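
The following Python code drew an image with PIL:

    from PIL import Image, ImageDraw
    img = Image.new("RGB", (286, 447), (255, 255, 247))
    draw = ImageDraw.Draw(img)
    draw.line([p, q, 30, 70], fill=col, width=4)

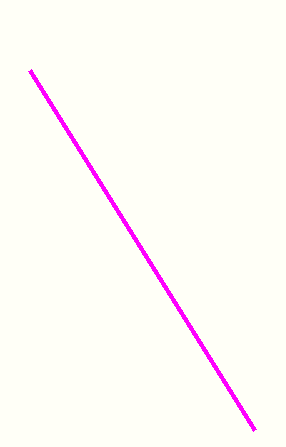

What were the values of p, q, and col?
p = 255
q = 430
col = 'magenta'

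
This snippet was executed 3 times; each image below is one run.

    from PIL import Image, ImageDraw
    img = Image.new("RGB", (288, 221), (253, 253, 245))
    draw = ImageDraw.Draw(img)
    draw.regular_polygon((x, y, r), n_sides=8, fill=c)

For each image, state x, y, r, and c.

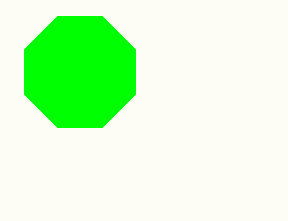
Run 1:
x = 80, y = 72, r = 60, c = 'lime'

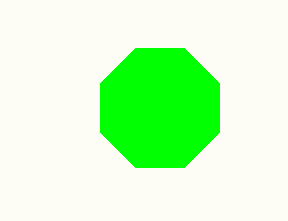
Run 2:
x = 160, y = 108, r = 64, c = 'lime'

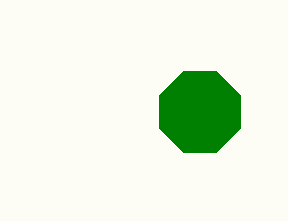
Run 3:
x = 200; y = 112; r = 44; c = 'green'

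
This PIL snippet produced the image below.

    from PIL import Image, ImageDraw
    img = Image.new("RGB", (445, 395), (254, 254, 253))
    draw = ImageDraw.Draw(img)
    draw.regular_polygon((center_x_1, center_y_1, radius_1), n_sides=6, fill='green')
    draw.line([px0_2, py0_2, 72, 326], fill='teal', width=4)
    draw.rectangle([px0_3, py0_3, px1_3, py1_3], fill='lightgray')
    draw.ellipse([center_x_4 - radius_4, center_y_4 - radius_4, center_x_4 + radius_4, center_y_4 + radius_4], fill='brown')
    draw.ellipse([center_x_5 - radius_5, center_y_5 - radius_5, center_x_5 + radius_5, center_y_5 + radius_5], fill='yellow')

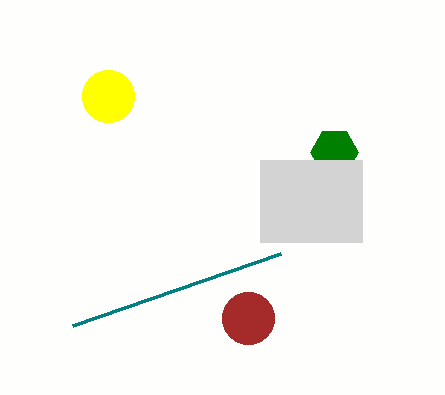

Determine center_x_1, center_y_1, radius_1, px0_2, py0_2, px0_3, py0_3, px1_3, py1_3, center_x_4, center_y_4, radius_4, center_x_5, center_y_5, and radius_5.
center_x_1 = 334
center_y_1 = 152
radius_1 = 24
px0_2 = 280
py0_2 = 254
px0_3 = 260
py0_3 = 160
px1_3 = 362
py1_3 = 242
center_x_4 = 248
center_y_4 = 318
radius_4 = 26
center_x_5 = 108
center_y_5 = 96
radius_5 = 26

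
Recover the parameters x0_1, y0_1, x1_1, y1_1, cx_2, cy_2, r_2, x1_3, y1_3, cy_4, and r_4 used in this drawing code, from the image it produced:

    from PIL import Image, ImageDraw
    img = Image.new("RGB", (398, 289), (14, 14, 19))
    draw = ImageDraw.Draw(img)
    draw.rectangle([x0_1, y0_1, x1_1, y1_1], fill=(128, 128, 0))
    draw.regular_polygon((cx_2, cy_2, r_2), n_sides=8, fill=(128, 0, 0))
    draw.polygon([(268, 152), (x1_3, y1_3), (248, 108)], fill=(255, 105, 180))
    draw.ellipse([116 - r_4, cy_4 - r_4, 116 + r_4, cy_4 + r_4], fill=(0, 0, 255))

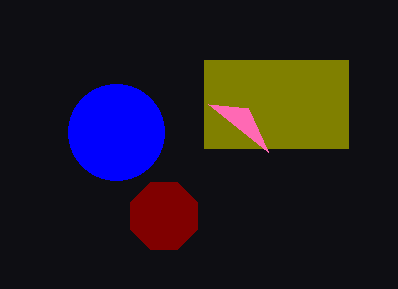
x0_1 = 204, y0_1 = 60, x1_1 = 348, y1_1 = 148, cx_2 = 164, cy_2 = 216, r_2 = 36, x1_3 = 208, y1_3 = 104, cy_4 = 132, r_4 = 48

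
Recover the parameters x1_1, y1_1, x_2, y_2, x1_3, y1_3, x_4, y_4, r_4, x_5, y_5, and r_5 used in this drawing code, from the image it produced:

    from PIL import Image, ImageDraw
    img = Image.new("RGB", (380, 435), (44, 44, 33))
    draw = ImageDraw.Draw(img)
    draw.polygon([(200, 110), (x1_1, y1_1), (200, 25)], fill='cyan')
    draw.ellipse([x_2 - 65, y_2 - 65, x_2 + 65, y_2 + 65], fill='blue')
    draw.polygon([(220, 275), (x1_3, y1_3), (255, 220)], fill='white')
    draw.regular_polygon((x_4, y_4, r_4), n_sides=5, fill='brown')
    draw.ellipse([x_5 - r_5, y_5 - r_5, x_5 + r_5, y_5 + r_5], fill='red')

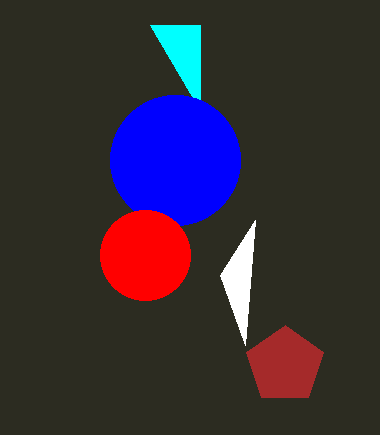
x1_1 = 150; y1_1 = 25; x_2 = 175; y_2 = 160; x1_3 = 245; y1_3 = 345; x_4 = 285; y_4 = 365; r_4 = 40; x_5 = 145; y_5 = 255; r_5 = 45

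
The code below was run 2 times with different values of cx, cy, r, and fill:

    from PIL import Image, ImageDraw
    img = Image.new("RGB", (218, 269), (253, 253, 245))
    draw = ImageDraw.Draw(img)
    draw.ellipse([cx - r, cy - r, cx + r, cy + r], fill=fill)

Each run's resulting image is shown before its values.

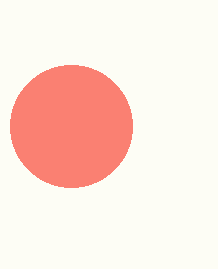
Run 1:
cx = 71
cy = 126
r = 61
fill = 'salmon'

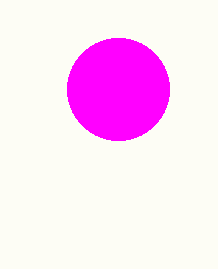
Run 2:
cx = 118, cy = 89, r = 51, fill = 'magenta'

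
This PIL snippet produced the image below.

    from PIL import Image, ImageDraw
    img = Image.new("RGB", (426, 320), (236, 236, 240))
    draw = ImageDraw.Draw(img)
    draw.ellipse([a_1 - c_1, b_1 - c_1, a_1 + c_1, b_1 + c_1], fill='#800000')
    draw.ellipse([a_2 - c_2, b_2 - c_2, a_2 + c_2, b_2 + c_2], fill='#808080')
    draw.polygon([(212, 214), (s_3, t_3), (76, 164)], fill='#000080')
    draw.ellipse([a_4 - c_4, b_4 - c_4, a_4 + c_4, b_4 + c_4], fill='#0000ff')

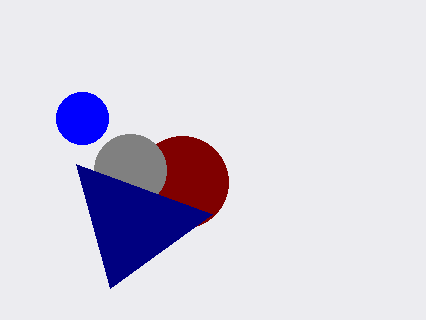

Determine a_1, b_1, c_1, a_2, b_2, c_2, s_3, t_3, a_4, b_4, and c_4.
a_1 = 182
b_1 = 182
c_1 = 46
a_2 = 130
b_2 = 170
c_2 = 36
s_3 = 110
t_3 = 288
a_4 = 82
b_4 = 118
c_4 = 26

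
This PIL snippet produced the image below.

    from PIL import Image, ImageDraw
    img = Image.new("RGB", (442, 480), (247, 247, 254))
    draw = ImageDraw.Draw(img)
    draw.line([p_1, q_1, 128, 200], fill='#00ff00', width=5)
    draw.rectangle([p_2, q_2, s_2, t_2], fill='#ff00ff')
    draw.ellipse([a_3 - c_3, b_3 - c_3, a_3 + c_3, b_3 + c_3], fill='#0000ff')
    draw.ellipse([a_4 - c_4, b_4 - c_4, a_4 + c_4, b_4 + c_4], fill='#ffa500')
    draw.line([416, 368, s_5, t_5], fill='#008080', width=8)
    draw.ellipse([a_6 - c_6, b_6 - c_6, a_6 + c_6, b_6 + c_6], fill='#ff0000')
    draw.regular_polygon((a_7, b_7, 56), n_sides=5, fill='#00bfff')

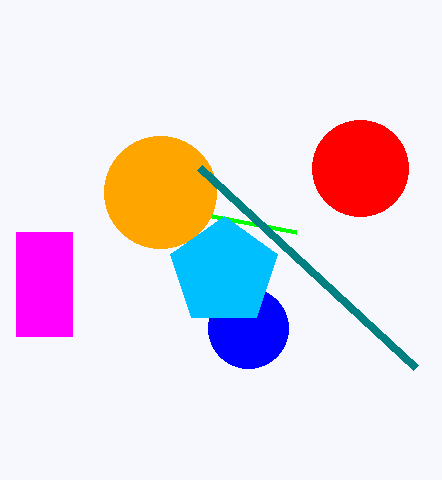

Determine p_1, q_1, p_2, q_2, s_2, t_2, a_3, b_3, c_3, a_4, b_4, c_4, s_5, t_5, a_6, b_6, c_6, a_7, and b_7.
p_1 = 296, q_1 = 232, p_2 = 16, q_2 = 232, s_2 = 72, t_2 = 336, a_3 = 248, b_3 = 328, c_3 = 40, a_4 = 160, b_4 = 192, c_4 = 56, s_5 = 200, t_5 = 168, a_6 = 360, b_6 = 168, c_6 = 48, a_7 = 224, b_7 = 272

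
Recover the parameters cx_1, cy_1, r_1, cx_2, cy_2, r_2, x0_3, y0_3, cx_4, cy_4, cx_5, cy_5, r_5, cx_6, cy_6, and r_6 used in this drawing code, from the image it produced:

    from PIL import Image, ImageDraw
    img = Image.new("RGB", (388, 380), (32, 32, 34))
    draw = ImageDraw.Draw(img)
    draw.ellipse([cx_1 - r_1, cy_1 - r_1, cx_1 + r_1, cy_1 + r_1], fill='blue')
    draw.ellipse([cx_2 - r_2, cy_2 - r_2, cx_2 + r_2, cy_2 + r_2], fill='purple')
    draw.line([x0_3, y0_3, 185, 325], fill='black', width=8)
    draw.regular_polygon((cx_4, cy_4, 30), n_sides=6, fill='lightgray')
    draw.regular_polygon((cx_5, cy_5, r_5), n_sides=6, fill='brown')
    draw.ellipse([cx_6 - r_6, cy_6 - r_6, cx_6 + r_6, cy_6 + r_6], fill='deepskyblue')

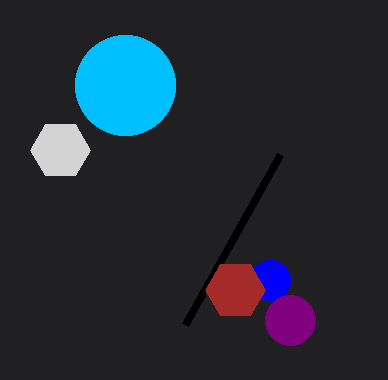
cx_1 = 270
cy_1 = 280
r_1 = 20
cx_2 = 290
cy_2 = 320
r_2 = 25
x0_3 = 280
y0_3 = 155
cx_4 = 60
cy_4 = 150
cx_5 = 235
cy_5 = 290
r_5 = 30
cx_6 = 125
cy_6 = 85
r_6 = 50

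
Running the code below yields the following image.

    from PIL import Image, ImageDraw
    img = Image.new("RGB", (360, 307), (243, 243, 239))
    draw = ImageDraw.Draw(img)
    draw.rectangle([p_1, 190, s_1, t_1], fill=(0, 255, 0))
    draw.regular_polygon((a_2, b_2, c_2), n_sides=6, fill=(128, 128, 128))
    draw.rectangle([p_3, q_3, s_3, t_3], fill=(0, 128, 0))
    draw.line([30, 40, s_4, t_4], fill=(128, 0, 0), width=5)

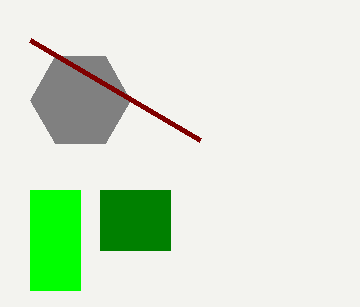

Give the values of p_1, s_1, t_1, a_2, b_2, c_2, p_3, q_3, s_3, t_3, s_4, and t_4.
p_1 = 30; s_1 = 80; t_1 = 290; a_2 = 80; b_2 = 100; c_2 = 50; p_3 = 100; q_3 = 190; s_3 = 170; t_3 = 250; s_4 = 200; t_4 = 140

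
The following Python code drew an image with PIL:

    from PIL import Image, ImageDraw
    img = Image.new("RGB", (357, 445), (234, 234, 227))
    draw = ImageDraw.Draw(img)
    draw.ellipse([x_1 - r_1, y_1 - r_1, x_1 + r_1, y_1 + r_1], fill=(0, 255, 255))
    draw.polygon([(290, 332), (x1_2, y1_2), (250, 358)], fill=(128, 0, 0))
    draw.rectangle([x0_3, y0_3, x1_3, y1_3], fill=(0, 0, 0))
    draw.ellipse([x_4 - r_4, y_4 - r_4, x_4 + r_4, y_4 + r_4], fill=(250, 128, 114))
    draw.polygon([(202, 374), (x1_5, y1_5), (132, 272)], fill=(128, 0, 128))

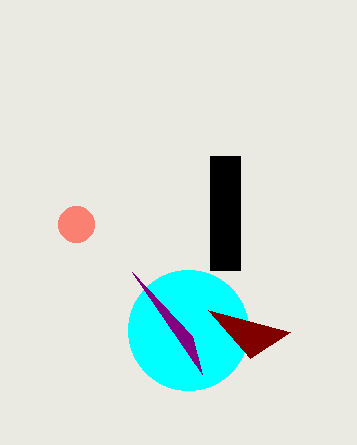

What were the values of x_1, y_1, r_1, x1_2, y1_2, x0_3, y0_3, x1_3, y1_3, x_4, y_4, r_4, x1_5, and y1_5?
x_1 = 188, y_1 = 330, r_1 = 60, x1_2 = 208, y1_2 = 310, x0_3 = 210, y0_3 = 156, x1_3 = 240, y1_3 = 270, x_4 = 76, y_4 = 224, r_4 = 18, x1_5 = 192, y1_5 = 336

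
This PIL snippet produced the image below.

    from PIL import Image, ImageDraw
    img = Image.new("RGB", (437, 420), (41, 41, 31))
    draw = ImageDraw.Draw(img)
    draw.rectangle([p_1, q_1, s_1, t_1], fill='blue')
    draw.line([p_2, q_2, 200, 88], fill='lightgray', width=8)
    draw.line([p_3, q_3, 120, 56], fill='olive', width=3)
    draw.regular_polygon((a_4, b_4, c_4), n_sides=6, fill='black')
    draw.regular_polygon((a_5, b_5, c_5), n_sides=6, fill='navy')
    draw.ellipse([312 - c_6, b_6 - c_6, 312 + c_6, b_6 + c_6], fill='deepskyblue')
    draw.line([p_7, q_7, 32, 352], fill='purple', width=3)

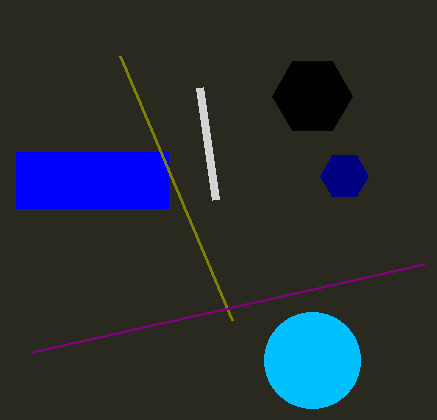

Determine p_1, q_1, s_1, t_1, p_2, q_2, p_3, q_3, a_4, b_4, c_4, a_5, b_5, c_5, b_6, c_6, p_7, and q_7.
p_1 = 16, q_1 = 152, s_1 = 168, t_1 = 208, p_2 = 216, q_2 = 200, p_3 = 232, q_3 = 320, a_4 = 312, b_4 = 96, c_4 = 40, a_5 = 344, b_5 = 176, c_5 = 24, b_6 = 360, c_6 = 48, p_7 = 424, q_7 = 264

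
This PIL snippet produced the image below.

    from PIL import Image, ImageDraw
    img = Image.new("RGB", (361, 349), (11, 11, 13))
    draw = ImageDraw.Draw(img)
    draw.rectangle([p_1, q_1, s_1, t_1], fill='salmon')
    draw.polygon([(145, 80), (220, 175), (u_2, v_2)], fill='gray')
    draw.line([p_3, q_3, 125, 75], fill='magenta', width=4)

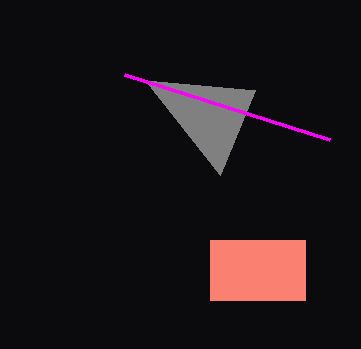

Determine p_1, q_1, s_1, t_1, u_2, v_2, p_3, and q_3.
p_1 = 210; q_1 = 240; s_1 = 305; t_1 = 300; u_2 = 255; v_2 = 90; p_3 = 330; q_3 = 140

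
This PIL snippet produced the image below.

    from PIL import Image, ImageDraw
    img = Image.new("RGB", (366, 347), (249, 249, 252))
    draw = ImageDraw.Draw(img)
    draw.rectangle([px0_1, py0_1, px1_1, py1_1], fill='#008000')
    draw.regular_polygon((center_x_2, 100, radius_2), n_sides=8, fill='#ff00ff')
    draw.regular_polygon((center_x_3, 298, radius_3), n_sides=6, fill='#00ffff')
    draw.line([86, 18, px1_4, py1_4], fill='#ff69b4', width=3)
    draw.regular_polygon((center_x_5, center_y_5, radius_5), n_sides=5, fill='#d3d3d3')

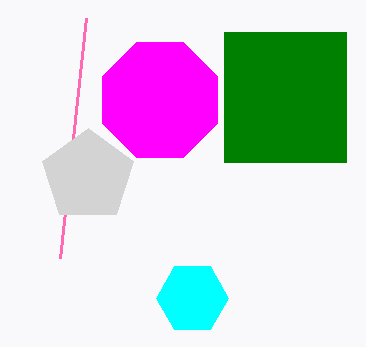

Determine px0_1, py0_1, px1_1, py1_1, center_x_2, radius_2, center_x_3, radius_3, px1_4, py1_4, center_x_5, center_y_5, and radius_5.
px0_1 = 224, py0_1 = 32, px1_1 = 346, py1_1 = 162, center_x_2 = 160, radius_2 = 62, center_x_3 = 192, radius_3 = 36, px1_4 = 60, py1_4 = 258, center_x_5 = 88, center_y_5 = 176, radius_5 = 48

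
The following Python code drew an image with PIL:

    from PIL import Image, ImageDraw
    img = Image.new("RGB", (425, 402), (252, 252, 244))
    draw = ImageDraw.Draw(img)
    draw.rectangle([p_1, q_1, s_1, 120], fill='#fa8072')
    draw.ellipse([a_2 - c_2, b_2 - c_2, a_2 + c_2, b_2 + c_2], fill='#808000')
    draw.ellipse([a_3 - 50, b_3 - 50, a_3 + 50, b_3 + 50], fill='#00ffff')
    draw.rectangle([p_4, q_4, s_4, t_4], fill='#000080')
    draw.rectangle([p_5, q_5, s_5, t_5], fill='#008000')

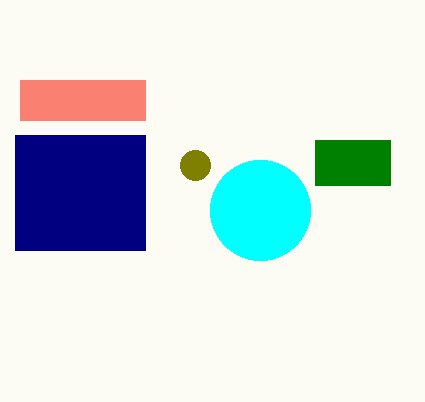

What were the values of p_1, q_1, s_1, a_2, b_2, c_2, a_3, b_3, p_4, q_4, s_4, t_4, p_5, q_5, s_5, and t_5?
p_1 = 20, q_1 = 80, s_1 = 145, a_2 = 195, b_2 = 165, c_2 = 15, a_3 = 260, b_3 = 210, p_4 = 15, q_4 = 135, s_4 = 145, t_4 = 250, p_5 = 315, q_5 = 140, s_5 = 390, t_5 = 185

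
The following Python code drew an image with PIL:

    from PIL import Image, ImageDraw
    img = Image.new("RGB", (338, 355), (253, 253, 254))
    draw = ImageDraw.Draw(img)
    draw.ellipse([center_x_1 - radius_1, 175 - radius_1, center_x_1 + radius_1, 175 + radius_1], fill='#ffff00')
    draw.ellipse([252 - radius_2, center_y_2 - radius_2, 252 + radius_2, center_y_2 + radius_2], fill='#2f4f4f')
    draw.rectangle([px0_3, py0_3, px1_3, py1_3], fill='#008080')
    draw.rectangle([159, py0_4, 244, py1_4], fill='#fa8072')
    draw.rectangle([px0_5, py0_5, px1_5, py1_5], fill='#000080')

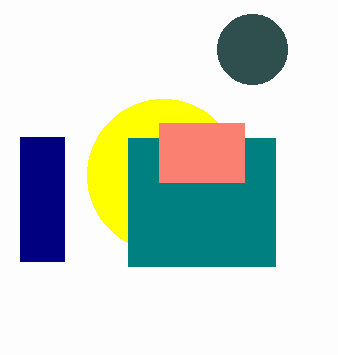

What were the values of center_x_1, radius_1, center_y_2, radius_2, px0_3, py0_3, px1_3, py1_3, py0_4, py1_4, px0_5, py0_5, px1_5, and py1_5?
center_x_1 = 163; radius_1 = 76; center_y_2 = 49; radius_2 = 35; px0_3 = 128; py0_3 = 138; px1_3 = 275; py1_3 = 266; py0_4 = 123; py1_4 = 182; px0_5 = 20; py0_5 = 137; px1_5 = 64; py1_5 = 261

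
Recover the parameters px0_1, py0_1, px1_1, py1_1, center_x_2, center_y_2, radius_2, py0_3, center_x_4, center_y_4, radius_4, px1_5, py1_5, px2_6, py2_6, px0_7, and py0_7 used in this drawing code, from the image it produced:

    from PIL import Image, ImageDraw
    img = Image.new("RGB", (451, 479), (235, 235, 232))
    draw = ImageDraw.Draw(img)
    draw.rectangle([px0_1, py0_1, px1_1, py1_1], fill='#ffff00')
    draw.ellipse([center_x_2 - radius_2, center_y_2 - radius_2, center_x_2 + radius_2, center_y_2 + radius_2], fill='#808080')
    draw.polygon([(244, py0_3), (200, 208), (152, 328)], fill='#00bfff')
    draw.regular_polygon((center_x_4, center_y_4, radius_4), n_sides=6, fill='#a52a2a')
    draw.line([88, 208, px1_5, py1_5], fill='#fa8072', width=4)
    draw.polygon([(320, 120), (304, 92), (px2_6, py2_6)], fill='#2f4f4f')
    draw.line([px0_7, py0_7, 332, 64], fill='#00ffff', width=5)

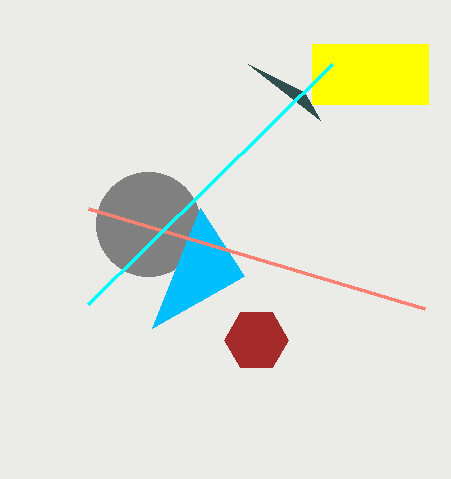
px0_1 = 312, py0_1 = 44, px1_1 = 428, py1_1 = 104, center_x_2 = 148, center_y_2 = 224, radius_2 = 52, py0_3 = 276, center_x_4 = 256, center_y_4 = 340, radius_4 = 32, px1_5 = 424, py1_5 = 308, px2_6 = 248, py2_6 = 64, px0_7 = 88, py0_7 = 304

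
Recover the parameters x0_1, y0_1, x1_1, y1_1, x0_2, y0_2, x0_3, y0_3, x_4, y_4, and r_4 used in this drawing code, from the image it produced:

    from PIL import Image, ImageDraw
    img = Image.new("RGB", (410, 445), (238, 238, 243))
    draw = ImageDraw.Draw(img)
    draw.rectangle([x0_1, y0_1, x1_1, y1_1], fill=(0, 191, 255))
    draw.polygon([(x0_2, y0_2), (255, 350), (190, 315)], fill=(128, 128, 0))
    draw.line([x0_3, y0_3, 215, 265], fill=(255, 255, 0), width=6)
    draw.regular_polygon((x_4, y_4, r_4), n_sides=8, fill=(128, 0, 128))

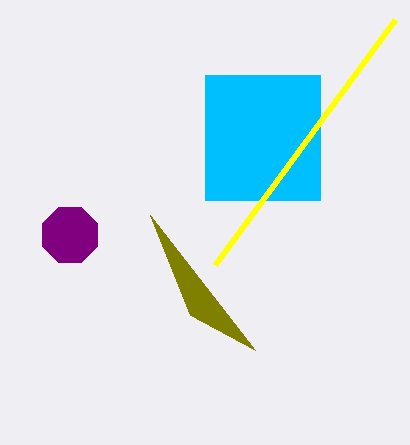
x0_1 = 205
y0_1 = 75
x1_1 = 320
y1_1 = 200
x0_2 = 150
y0_2 = 215
x0_3 = 395
y0_3 = 20
x_4 = 70
y_4 = 235
r_4 = 30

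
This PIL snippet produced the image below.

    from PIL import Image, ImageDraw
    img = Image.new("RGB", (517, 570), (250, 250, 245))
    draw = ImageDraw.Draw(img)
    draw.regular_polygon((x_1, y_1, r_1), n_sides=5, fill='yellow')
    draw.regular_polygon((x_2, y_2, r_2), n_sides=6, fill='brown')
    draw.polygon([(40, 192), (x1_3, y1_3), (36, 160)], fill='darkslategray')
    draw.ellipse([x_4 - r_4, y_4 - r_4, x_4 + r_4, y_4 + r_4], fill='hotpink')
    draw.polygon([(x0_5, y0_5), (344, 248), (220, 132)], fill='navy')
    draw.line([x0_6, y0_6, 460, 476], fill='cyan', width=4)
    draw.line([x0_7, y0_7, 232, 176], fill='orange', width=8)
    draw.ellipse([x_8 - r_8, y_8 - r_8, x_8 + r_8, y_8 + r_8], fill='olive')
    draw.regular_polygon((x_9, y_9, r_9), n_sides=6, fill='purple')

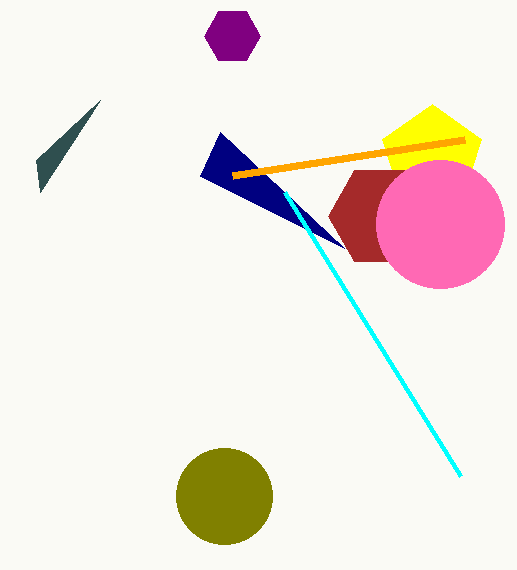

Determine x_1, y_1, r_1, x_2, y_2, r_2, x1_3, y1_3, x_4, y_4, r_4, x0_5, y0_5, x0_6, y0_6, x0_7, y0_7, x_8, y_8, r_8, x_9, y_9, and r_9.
x_1 = 432, y_1 = 156, r_1 = 52, x_2 = 380, y_2 = 216, r_2 = 52, x1_3 = 100, y1_3 = 100, x_4 = 440, y_4 = 224, r_4 = 64, x0_5 = 200, y0_5 = 176, x0_6 = 284, y0_6 = 192, x0_7 = 464, y0_7 = 140, x_8 = 224, y_8 = 496, r_8 = 48, x_9 = 232, y_9 = 36, r_9 = 28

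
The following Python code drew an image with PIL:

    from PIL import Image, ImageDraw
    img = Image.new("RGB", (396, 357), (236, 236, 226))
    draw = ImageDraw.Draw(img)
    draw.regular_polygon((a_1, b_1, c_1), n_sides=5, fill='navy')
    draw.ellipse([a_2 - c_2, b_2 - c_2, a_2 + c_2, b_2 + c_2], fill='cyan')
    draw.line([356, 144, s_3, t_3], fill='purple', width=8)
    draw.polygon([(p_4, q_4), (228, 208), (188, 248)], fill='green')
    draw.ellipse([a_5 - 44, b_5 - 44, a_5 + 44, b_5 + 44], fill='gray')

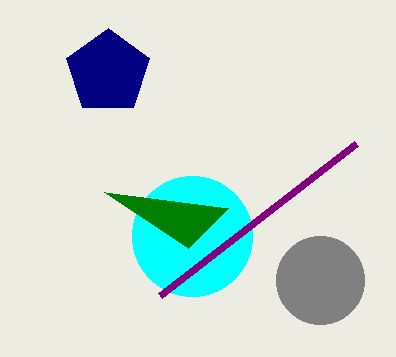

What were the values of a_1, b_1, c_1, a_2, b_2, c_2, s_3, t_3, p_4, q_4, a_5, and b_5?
a_1 = 108, b_1 = 72, c_1 = 44, a_2 = 192, b_2 = 236, c_2 = 60, s_3 = 160, t_3 = 296, p_4 = 104, q_4 = 192, a_5 = 320, b_5 = 280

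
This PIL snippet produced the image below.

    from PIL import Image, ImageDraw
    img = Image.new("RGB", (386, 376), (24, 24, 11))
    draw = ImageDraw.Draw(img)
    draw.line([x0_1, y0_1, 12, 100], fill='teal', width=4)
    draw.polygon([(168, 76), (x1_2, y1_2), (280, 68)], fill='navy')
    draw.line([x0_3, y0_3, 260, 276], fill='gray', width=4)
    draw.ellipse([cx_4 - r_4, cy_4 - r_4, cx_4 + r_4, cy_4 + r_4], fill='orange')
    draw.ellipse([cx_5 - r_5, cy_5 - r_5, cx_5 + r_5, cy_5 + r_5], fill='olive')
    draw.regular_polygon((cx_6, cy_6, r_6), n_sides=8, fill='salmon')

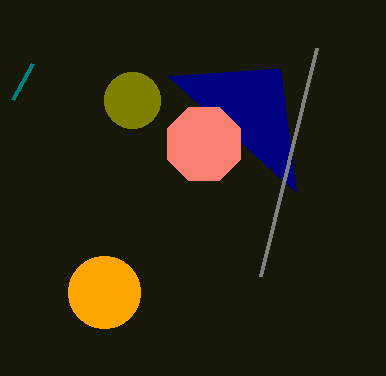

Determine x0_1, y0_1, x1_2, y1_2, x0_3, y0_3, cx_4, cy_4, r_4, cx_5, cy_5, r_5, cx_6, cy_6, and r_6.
x0_1 = 32, y0_1 = 64, x1_2 = 296, y1_2 = 192, x0_3 = 316, y0_3 = 48, cx_4 = 104, cy_4 = 292, r_4 = 36, cx_5 = 132, cy_5 = 100, r_5 = 28, cx_6 = 204, cy_6 = 144, r_6 = 40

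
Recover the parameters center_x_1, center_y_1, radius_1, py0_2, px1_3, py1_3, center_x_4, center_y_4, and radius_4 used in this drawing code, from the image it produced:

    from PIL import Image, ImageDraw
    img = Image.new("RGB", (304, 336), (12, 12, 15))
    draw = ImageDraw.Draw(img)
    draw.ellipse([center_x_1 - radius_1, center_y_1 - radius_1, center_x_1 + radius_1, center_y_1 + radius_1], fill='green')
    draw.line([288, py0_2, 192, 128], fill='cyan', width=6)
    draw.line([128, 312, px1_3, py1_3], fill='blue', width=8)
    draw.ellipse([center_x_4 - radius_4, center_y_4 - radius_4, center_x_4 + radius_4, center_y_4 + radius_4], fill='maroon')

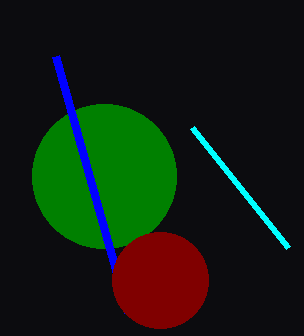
center_x_1 = 104, center_y_1 = 176, radius_1 = 72, py0_2 = 248, px1_3 = 56, py1_3 = 56, center_x_4 = 160, center_y_4 = 280, radius_4 = 48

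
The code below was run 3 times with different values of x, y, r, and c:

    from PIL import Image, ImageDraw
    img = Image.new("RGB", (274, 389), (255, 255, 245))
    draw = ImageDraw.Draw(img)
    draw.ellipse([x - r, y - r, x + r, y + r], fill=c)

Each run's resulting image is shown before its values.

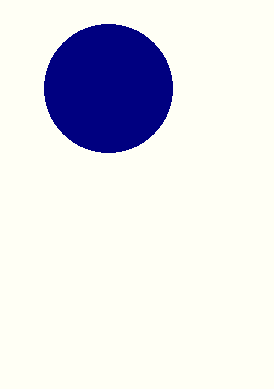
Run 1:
x = 108, y = 88, r = 64, c = 'navy'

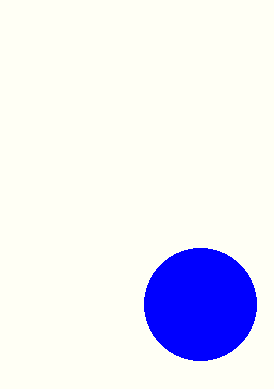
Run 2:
x = 200, y = 304, r = 56, c = 'blue'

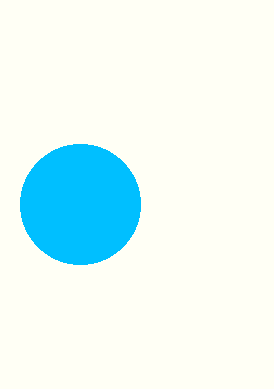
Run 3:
x = 80; y = 204; r = 60; c = 'deepskyblue'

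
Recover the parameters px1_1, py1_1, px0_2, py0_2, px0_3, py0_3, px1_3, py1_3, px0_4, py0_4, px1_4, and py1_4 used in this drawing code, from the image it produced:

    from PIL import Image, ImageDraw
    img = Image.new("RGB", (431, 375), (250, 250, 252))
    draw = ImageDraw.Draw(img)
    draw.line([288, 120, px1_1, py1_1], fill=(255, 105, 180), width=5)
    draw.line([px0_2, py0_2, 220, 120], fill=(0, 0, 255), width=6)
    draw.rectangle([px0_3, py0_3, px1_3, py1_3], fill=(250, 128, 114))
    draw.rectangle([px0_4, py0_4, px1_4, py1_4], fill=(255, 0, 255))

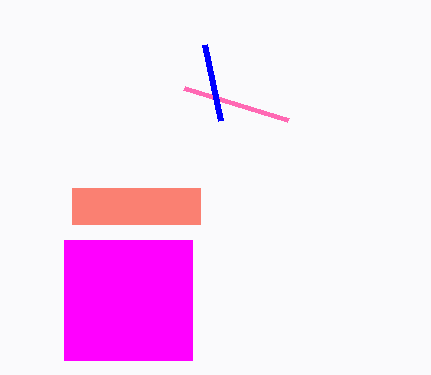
px1_1 = 184; py1_1 = 88; px0_2 = 204; py0_2 = 44; px0_3 = 72; py0_3 = 188; px1_3 = 200; py1_3 = 224; px0_4 = 64; py0_4 = 240; px1_4 = 192; py1_4 = 360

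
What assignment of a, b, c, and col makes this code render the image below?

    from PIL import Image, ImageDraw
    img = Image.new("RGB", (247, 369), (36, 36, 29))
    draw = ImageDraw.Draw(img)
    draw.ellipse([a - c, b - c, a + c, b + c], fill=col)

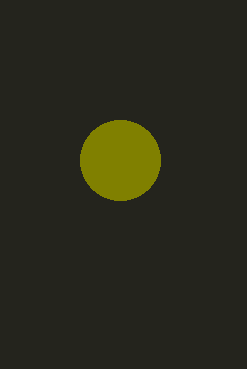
a = 120
b = 160
c = 40
col = 'olive'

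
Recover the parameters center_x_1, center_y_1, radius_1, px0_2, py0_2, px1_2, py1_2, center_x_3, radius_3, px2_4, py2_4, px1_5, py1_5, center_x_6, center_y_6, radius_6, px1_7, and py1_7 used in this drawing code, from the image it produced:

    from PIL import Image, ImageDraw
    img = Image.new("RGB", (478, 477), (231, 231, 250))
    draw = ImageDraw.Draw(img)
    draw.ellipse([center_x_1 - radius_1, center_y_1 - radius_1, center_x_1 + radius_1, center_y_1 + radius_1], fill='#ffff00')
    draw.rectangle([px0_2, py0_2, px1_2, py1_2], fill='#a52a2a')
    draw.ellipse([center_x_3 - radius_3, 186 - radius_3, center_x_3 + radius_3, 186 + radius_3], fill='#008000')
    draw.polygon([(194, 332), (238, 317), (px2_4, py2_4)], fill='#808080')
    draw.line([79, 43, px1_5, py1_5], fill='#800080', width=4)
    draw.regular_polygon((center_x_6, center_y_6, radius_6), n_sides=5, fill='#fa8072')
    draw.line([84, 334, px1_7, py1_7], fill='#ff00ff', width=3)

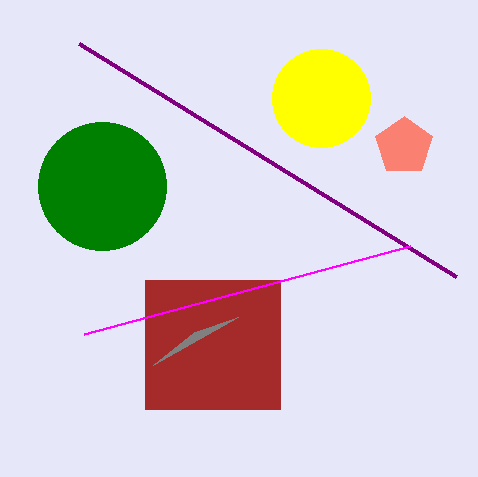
center_x_1 = 321; center_y_1 = 98; radius_1 = 49; px0_2 = 145; py0_2 = 280; px1_2 = 280; py1_2 = 409; center_x_3 = 102; radius_3 = 64; px2_4 = 153; py2_4 = 365; px1_5 = 456; py1_5 = 276; center_x_6 = 404; center_y_6 = 146; radius_6 = 30; px1_7 = 410; py1_7 = 246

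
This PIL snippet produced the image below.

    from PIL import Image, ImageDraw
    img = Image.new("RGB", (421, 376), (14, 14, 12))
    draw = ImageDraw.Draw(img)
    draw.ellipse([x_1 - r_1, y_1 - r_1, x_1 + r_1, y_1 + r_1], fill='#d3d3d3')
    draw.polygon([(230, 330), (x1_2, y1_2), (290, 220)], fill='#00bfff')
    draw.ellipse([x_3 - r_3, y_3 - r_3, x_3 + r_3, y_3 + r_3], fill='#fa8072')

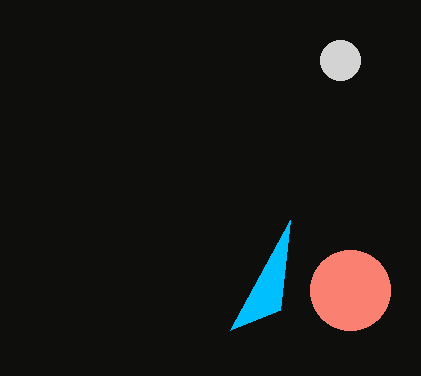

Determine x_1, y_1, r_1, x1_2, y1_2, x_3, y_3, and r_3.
x_1 = 340
y_1 = 60
r_1 = 20
x1_2 = 280
y1_2 = 310
x_3 = 350
y_3 = 290
r_3 = 40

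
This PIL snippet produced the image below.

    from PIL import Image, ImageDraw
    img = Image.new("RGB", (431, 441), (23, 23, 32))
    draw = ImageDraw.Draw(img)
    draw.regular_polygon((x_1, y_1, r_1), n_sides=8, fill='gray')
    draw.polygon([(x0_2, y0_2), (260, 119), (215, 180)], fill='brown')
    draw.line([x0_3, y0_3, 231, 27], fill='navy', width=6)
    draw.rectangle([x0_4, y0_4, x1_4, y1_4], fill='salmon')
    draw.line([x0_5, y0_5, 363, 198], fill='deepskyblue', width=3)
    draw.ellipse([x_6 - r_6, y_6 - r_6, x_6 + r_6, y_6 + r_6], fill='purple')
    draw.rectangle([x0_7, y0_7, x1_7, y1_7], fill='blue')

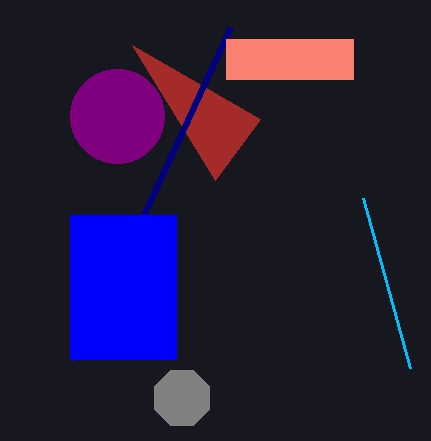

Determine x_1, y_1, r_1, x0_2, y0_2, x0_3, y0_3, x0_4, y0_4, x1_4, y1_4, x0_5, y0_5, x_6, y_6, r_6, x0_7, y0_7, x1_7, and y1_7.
x_1 = 182
y_1 = 398
r_1 = 30
x0_2 = 132
y0_2 = 45
x0_3 = 77
y0_3 = 360
x0_4 = 226
y0_4 = 39
x1_4 = 353
y1_4 = 79
x0_5 = 410
y0_5 = 368
x_6 = 117
y_6 = 116
r_6 = 47
x0_7 = 70
y0_7 = 215
x1_7 = 176
y1_7 = 359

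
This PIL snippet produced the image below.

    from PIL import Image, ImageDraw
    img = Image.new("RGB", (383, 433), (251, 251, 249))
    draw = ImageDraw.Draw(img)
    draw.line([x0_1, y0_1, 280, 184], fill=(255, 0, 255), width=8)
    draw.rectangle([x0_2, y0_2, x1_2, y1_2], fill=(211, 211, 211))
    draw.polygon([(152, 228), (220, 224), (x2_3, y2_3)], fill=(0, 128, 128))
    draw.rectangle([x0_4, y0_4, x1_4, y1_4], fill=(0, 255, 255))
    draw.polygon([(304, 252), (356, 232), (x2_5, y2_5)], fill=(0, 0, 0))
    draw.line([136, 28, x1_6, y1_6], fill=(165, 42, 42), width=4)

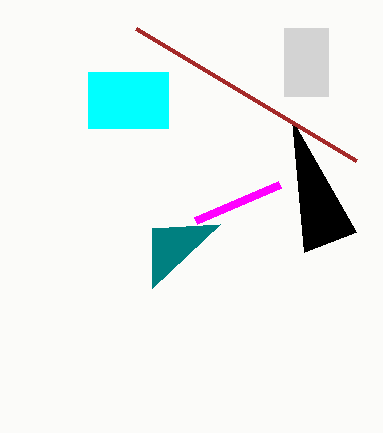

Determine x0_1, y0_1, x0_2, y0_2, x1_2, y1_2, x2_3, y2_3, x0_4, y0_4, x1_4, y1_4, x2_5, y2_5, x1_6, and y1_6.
x0_1 = 196, y0_1 = 220, x0_2 = 284, y0_2 = 28, x1_2 = 328, y1_2 = 96, x2_3 = 152, y2_3 = 288, x0_4 = 88, y0_4 = 72, x1_4 = 168, y1_4 = 128, x2_5 = 292, y2_5 = 120, x1_6 = 356, y1_6 = 160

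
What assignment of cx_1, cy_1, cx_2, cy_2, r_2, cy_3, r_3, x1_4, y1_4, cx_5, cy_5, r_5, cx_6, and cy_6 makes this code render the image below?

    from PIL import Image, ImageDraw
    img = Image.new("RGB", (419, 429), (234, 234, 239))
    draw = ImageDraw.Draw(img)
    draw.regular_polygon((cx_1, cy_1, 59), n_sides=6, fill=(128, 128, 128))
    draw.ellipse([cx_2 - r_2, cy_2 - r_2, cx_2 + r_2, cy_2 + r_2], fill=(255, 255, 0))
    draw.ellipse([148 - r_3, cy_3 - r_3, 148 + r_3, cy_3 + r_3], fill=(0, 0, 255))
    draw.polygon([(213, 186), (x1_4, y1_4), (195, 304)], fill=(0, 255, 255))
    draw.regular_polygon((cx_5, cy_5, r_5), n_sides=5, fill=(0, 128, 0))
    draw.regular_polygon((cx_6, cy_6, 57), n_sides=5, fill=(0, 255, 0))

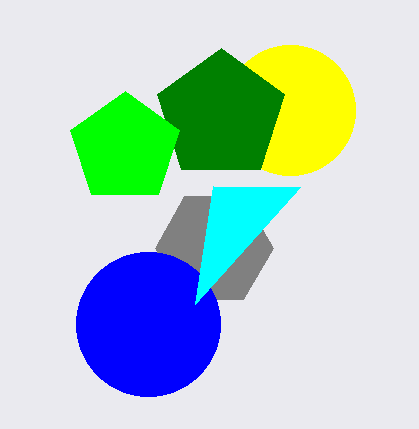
cx_1 = 214, cy_1 = 248, cx_2 = 290, cy_2 = 110, r_2 = 65, cy_3 = 324, r_3 = 72, x1_4 = 300, y1_4 = 187, cx_5 = 221, cy_5 = 115, r_5 = 67, cx_6 = 125, cy_6 = 148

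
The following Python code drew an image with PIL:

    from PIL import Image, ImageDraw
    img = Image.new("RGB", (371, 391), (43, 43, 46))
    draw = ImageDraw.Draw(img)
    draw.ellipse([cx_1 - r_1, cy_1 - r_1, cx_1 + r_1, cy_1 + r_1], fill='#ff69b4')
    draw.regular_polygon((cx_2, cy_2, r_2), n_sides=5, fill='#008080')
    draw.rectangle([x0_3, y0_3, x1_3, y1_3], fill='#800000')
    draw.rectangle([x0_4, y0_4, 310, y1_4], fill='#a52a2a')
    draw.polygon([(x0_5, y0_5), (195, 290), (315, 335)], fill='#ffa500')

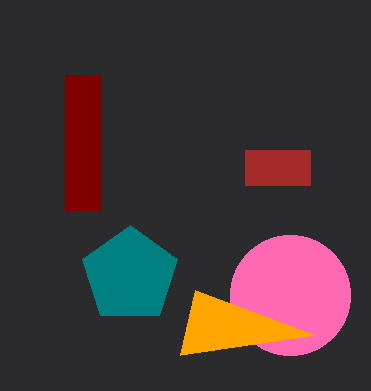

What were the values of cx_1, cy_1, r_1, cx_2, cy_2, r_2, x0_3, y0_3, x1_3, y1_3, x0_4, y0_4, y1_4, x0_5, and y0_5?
cx_1 = 290; cy_1 = 295; r_1 = 60; cx_2 = 130; cy_2 = 275; r_2 = 50; x0_3 = 65; y0_3 = 75; x1_3 = 100; y1_3 = 210; x0_4 = 245; y0_4 = 150; y1_4 = 185; x0_5 = 180; y0_5 = 355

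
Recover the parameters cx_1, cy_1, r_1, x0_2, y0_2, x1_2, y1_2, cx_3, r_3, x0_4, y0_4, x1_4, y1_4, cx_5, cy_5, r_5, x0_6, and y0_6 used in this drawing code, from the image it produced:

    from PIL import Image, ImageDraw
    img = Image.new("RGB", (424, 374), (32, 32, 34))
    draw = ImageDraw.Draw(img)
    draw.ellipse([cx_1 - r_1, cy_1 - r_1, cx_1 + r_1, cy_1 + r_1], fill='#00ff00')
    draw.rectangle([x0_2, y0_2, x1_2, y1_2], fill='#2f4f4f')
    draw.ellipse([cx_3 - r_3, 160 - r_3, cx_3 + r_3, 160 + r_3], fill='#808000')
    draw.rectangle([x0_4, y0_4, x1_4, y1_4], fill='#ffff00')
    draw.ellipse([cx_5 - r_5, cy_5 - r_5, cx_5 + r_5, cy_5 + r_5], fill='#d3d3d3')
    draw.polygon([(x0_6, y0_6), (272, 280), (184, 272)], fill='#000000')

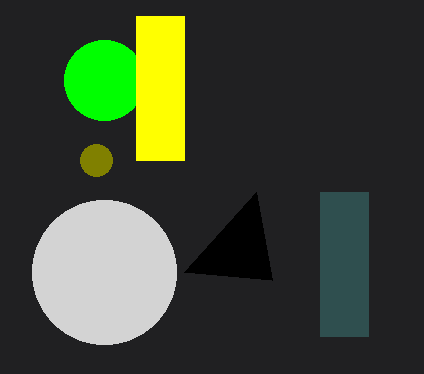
cx_1 = 104; cy_1 = 80; r_1 = 40; x0_2 = 320; y0_2 = 192; x1_2 = 368; y1_2 = 336; cx_3 = 96; r_3 = 16; x0_4 = 136; y0_4 = 16; x1_4 = 184; y1_4 = 160; cx_5 = 104; cy_5 = 272; r_5 = 72; x0_6 = 256; y0_6 = 192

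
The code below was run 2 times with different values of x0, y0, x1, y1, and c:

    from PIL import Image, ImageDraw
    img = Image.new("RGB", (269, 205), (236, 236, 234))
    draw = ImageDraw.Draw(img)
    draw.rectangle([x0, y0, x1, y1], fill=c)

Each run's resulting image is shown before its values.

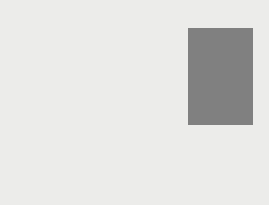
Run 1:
x0 = 188
y0 = 28
x1 = 252
y1 = 124
c = 'gray'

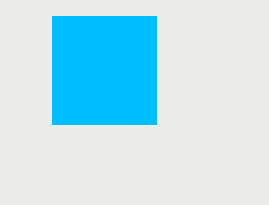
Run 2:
x0 = 52; y0 = 16; x1 = 156; y1 = 124; c = 'deepskyblue'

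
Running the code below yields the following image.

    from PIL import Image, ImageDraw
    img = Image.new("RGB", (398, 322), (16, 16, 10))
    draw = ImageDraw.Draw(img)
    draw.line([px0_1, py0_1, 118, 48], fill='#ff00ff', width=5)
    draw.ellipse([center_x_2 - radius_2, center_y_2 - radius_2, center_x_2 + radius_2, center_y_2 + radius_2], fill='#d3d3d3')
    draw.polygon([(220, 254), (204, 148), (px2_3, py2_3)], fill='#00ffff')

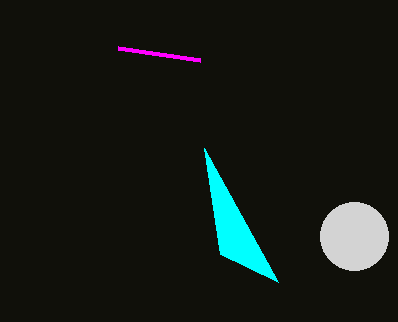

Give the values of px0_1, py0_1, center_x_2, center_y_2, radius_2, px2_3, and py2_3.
px0_1 = 200, py0_1 = 60, center_x_2 = 354, center_y_2 = 236, radius_2 = 34, px2_3 = 278, py2_3 = 282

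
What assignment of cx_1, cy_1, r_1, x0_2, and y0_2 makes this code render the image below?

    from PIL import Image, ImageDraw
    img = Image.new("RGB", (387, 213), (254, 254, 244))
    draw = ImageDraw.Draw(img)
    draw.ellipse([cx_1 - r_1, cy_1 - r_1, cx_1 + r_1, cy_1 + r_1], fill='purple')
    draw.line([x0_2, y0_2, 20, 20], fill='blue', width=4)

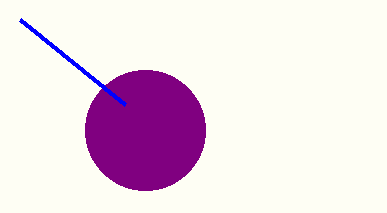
cx_1 = 145; cy_1 = 130; r_1 = 60; x0_2 = 125; y0_2 = 105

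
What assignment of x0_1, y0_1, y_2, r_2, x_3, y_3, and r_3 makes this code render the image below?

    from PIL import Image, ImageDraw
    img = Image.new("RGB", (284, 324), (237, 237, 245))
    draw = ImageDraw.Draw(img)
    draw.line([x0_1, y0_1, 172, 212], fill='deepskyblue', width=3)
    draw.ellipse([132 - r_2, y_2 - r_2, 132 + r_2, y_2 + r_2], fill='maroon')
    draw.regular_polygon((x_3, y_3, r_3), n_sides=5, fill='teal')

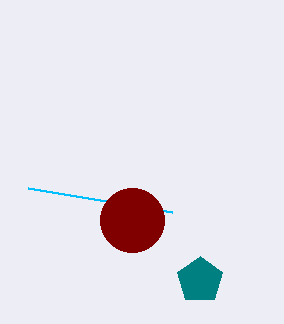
x0_1 = 28; y0_1 = 188; y_2 = 220; r_2 = 32; x_3 = 200; y_3 = 280; r_3 = 24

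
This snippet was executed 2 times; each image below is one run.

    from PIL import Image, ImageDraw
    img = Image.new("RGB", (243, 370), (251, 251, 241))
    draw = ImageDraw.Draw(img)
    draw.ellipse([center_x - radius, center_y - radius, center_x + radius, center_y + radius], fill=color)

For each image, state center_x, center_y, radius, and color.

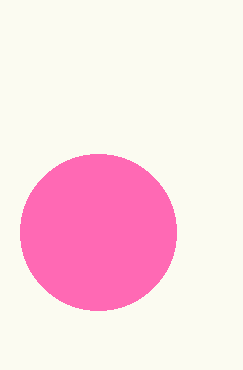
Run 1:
center_x = 98, center_y = 232, radius = 78, color = 'hotpink'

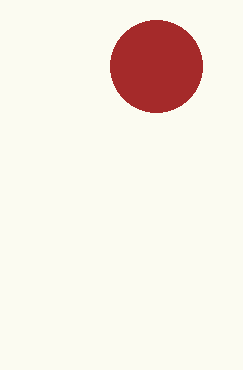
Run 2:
center_x = 156, center_y = 66, radius = 46, color = 'brown'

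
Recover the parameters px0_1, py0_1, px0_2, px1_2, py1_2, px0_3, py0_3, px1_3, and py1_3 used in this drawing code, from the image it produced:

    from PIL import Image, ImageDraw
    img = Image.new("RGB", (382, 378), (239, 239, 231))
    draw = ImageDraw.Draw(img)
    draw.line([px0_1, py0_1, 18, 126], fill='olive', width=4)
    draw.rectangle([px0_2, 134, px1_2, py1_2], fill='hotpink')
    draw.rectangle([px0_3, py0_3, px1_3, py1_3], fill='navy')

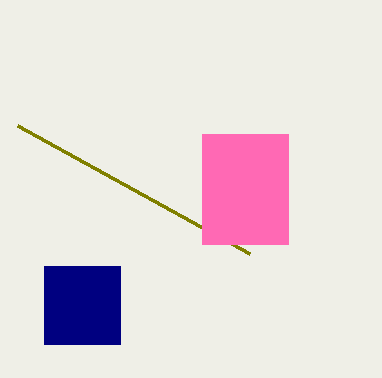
px0_1 = 250
py0_1 = 254
px0_2 = 202
px1_2 = 288
py1_2 = 244
px0_3 = 44
py0_3 = 266
px1_3 = 120
py1_3 = 344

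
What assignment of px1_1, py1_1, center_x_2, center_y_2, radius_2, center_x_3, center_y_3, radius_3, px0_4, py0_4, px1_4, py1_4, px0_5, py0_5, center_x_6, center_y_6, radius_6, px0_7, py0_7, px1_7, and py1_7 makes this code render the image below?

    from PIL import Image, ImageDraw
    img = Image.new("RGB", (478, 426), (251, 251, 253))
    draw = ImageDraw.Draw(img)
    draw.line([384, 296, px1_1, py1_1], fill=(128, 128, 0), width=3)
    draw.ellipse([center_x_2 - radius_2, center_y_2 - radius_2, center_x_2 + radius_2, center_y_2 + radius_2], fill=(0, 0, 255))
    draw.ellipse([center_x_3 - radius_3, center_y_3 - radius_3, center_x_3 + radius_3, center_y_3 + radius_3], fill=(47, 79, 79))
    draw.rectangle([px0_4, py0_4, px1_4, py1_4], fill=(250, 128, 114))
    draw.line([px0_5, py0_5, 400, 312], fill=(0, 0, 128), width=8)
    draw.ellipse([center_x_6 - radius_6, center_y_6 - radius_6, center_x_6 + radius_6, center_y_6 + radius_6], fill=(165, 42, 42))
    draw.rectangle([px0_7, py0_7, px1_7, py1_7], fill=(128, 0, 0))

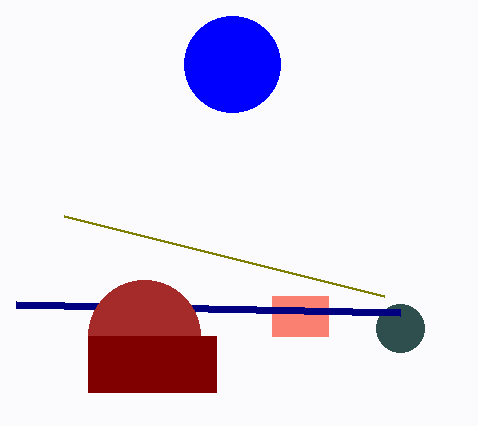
px1_1 = 64; py1_1 = 216; center_x_2 = 232; center_y_2 = 64; radius_2 = 48; center_x_3 = 400; center_y_3 = 328; radius_3 = 24; px0_4 = 272; py0_4 = 296; px1_4 = 328; py1_4 = 336; px0_5 = 16; py0_5 = 304; center_x_6 = 144; center_y_6 = 336; radius_6 = 56; px0_7 = 88; py0_7 = 336; px1_7 = 216; py1_7 = 392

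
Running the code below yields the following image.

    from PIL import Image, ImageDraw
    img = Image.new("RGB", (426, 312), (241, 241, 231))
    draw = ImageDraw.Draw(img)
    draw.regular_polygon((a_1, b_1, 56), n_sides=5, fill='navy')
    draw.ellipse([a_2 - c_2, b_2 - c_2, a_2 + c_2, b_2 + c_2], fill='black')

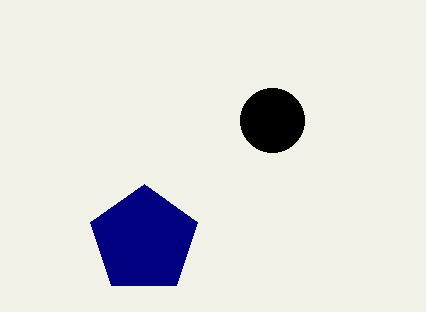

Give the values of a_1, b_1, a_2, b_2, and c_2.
a_1 = 144; b_1 = 240; a_2 = 272; b_2 = 120; c_2 = 32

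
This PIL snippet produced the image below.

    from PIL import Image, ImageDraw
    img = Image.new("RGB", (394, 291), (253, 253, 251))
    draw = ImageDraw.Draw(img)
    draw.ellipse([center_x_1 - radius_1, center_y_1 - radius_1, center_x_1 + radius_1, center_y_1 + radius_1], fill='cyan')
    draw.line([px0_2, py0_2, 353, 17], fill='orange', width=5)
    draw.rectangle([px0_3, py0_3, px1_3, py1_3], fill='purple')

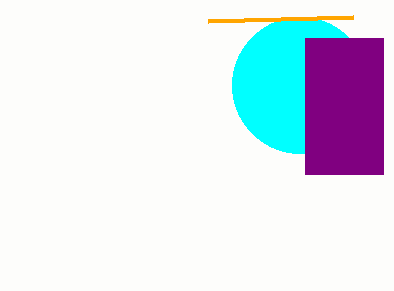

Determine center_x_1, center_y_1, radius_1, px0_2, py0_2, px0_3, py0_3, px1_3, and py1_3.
center_x_1 = 300, center_y_1 = 85, radius_1 = 68, px0_2 = 208, py0_2 = 21, px0_3 = 305, py0_3 = 38, px1_3 = 383, py1_3 = 174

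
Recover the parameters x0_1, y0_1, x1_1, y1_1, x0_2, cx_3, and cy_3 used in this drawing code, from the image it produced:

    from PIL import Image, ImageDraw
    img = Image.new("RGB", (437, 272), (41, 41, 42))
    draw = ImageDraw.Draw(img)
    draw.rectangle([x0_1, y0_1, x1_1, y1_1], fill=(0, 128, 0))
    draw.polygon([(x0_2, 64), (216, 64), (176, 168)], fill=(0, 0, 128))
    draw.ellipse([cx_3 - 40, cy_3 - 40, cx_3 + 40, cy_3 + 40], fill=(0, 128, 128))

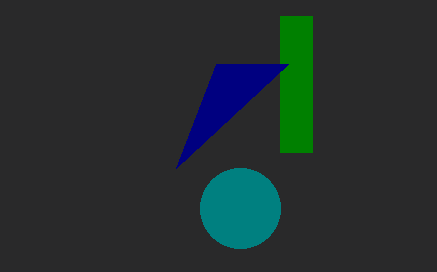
x0_1 = 280; y0_1 = 16; x1_1 = 312; y1_1 = 152; x0_2 = 288; cx_3 = 240; cy_3 = 208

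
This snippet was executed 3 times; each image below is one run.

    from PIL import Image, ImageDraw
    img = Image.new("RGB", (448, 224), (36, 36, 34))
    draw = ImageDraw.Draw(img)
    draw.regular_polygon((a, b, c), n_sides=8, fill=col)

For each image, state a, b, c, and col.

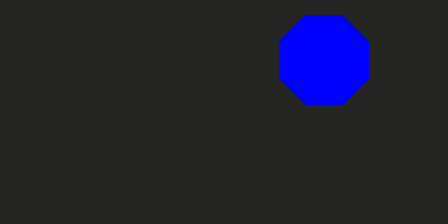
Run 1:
a = 324; b = 60; c = 48; col = 'blue'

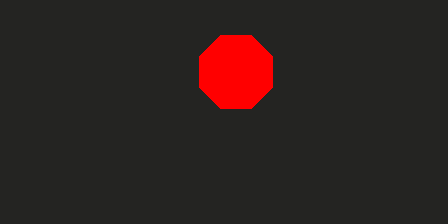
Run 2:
a = 236
b = 72
c = 40
col = 'red'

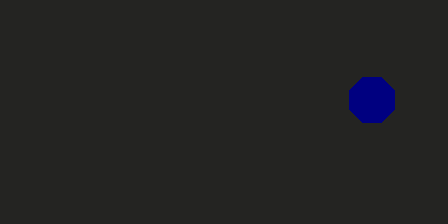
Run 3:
a = 372
b = 100
c = 24
col = 'navy'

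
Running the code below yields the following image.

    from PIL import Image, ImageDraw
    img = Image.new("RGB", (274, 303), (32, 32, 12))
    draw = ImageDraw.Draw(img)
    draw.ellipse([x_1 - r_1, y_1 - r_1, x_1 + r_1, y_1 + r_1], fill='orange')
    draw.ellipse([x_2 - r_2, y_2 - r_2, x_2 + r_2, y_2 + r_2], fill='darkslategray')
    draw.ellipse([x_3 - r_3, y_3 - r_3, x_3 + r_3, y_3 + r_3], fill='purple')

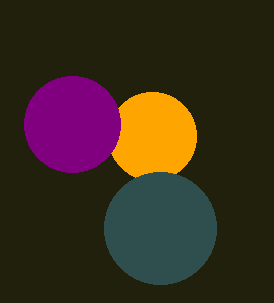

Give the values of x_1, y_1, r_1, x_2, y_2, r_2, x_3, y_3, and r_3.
x_1 = 152; y_1 = 136; r_1 = 44; x_2 = 160; y_2 = 228; r_2 = 56; x_3 = 72; y_3 = 124; r_3 = 48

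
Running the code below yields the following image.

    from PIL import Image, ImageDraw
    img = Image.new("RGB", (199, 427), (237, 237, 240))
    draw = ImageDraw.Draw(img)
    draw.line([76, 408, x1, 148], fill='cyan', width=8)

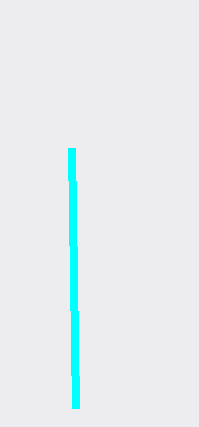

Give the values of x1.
x1 = 72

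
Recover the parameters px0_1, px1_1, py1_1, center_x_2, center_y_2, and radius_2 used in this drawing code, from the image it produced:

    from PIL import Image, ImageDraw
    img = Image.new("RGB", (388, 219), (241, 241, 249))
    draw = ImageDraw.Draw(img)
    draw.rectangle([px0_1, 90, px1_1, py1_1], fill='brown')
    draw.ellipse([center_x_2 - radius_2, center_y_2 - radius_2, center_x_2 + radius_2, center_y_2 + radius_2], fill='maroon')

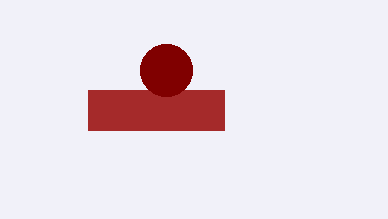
px0_1 = 88
px1_1 = 224
py1_1 = 130
center_x_2 = 166
center_y_2 = 70
radius_2 = 26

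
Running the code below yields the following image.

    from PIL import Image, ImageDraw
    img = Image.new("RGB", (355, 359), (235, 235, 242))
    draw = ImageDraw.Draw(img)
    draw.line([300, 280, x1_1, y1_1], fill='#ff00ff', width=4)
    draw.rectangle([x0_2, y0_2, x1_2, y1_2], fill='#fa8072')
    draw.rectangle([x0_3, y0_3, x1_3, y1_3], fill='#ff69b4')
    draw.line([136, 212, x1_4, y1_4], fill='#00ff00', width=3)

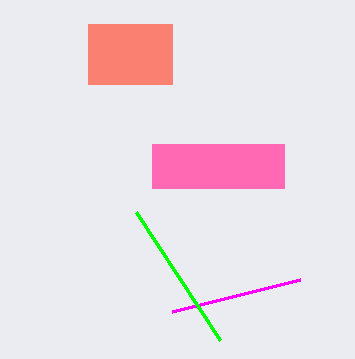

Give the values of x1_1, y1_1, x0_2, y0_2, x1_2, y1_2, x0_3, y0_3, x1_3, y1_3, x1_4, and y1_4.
x1_1 = 172, y1_1 = 312, x0_2 = 88, y0_2 = 24, x1_2 = 172, y1_2 = 84, x0_3 = 152, y0_3 = 144, x1_3 = 284, y1_3 = 188, x1_4 = 220, y1_4 = 340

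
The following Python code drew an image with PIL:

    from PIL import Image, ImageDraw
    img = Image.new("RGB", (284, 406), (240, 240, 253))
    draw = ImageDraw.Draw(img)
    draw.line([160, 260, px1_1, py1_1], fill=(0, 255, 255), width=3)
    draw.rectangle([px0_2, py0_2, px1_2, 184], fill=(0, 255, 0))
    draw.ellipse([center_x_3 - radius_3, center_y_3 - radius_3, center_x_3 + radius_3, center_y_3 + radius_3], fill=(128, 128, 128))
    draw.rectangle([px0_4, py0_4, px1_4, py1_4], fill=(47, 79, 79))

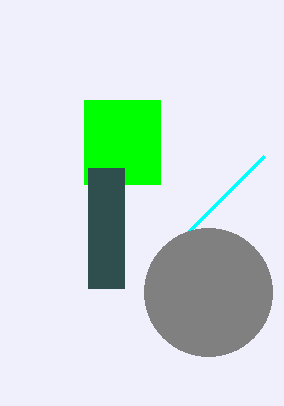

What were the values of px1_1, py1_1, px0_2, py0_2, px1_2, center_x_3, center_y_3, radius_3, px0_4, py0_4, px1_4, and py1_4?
px1_1 = 264; py1_1 = 156; px0_2 = 84; py0_2 = 100; px1_2 = 160; center_x_3 = 208; center_y_3 = 292; radius_3 = 64; px0_4 = 88; py0_4 = 168; px1_4 = 124; py1_4 = 288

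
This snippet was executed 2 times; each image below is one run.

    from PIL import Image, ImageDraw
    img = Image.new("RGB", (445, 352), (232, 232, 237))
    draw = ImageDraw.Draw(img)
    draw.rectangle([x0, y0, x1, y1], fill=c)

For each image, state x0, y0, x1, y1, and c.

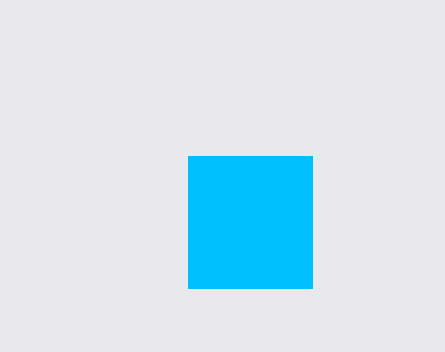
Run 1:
x0 = 188; y0 = 156; x1 = 312; y1 = 288; c = 'deepskyblue'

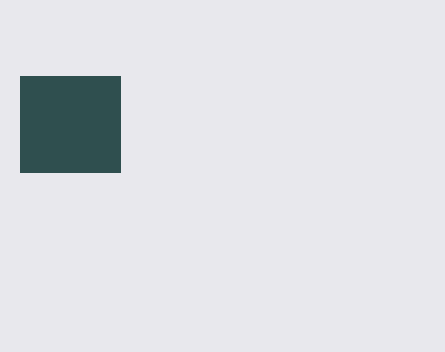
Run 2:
x0 = 20, y0 = 76, x1 = 120, y1 = 172, c = 'darkslategray'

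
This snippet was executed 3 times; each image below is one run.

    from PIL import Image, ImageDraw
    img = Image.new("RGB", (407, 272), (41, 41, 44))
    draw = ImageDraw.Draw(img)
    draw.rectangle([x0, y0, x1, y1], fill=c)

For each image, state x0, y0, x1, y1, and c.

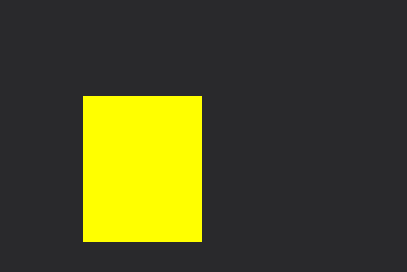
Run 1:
x0 = 83
y0 = 96
x1 = 201
y1 = 241
c = 'yellow'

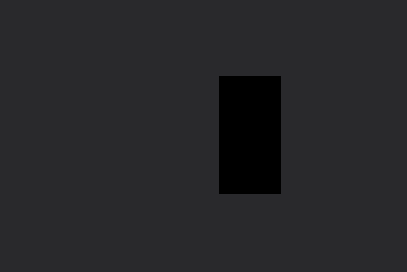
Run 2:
x0 = 219, y0 = 76, x1 = 280, y1 = 193, c = 'black'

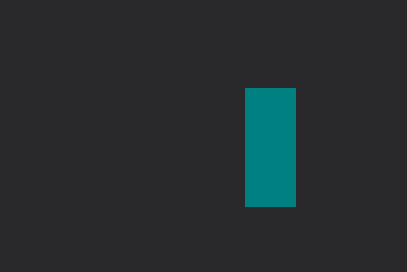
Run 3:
x0 = 245; y0 = 88; x1 = 295; y1 = 206; c = 'teal'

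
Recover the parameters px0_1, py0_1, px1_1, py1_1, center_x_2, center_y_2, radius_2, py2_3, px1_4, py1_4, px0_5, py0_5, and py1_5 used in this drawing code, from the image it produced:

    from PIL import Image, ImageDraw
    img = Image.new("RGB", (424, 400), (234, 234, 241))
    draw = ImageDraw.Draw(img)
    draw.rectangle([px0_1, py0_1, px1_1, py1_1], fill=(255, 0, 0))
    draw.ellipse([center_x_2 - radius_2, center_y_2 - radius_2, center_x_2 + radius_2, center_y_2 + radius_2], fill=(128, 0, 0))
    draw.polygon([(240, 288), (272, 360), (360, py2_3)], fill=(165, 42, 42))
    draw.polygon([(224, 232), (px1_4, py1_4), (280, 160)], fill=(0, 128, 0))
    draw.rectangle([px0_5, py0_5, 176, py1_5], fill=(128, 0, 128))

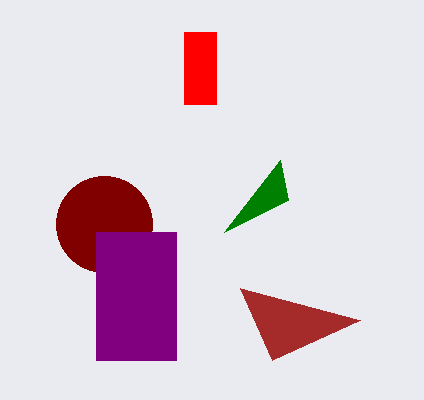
px0_1 = 184
py0_1 = 32
px1_1 = 216
py1_1 = 104
center_x_2 = 104
center_y_2 = 224
radius_2 = 48
py2_3 = 320
px1_4 = 288
py1_4 = 200
px0_5 = 96
py0_5 = 232
py1_5 = 360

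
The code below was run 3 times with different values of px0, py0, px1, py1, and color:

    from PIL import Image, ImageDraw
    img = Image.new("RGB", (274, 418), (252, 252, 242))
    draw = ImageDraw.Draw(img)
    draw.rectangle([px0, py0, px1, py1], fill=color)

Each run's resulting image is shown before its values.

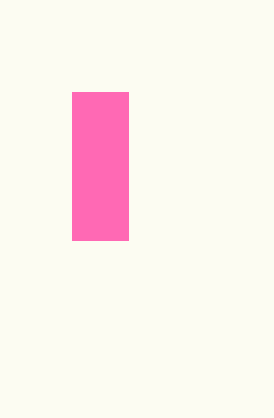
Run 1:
px0 = 72; py0 = 92; px1 = 128; py1 = 240; color = 'hotpink'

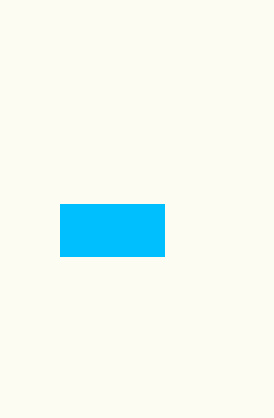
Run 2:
px0 = 60; py0 = 204; px1 = 164; py1 = 256; color = 'deepskyblue'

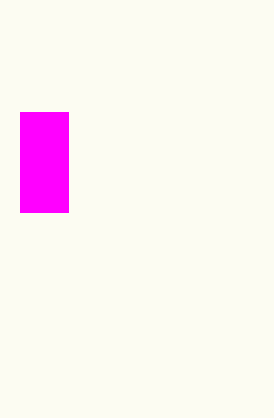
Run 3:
px0 = 20; py0 = 112; px1 = 68; py1 = 212; color = 'magenta'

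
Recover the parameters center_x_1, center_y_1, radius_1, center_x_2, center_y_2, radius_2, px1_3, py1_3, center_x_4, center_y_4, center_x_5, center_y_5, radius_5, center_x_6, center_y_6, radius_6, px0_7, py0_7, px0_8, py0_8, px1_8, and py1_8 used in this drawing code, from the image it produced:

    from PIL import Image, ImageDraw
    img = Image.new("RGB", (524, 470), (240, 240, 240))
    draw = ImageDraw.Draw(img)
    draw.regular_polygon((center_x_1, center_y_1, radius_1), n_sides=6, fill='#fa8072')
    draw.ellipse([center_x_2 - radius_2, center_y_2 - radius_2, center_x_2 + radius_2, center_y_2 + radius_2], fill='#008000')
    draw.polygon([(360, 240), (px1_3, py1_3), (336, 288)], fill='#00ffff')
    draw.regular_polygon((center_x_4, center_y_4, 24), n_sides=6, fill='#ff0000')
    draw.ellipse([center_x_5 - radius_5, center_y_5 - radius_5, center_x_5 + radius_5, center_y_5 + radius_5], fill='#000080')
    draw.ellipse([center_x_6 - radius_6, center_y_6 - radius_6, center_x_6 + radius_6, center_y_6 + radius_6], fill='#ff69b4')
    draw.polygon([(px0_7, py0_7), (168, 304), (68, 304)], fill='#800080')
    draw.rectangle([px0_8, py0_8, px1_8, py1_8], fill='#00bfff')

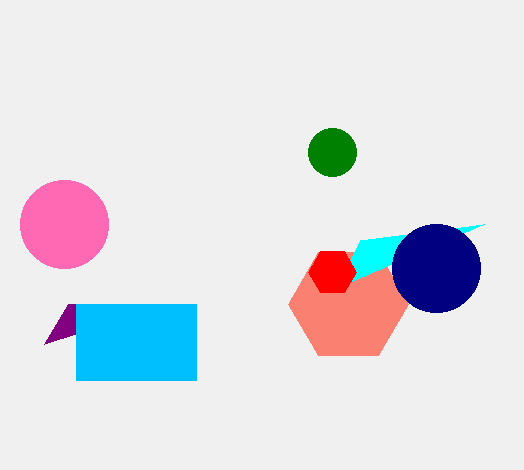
center_x_1 = 348
center_y_1 = 304
radius_1 = 60
center_x_2 = 332
center_y_2 = 152
radius_2 = 24
px1_3 = 484
py1_3 = 224
center_x_4 = 332
center_y_4 = 272
center_x_5 = 436
center_y_5 = 268
radius_5 = 44
center_x_6 = 64
center_y_6 = 224
radius_6 = 44
px0_7 = 44
py0_7 = 344
px0_8 = 76
py0_8 = 304
px1_8 = 196
py1_8 = 380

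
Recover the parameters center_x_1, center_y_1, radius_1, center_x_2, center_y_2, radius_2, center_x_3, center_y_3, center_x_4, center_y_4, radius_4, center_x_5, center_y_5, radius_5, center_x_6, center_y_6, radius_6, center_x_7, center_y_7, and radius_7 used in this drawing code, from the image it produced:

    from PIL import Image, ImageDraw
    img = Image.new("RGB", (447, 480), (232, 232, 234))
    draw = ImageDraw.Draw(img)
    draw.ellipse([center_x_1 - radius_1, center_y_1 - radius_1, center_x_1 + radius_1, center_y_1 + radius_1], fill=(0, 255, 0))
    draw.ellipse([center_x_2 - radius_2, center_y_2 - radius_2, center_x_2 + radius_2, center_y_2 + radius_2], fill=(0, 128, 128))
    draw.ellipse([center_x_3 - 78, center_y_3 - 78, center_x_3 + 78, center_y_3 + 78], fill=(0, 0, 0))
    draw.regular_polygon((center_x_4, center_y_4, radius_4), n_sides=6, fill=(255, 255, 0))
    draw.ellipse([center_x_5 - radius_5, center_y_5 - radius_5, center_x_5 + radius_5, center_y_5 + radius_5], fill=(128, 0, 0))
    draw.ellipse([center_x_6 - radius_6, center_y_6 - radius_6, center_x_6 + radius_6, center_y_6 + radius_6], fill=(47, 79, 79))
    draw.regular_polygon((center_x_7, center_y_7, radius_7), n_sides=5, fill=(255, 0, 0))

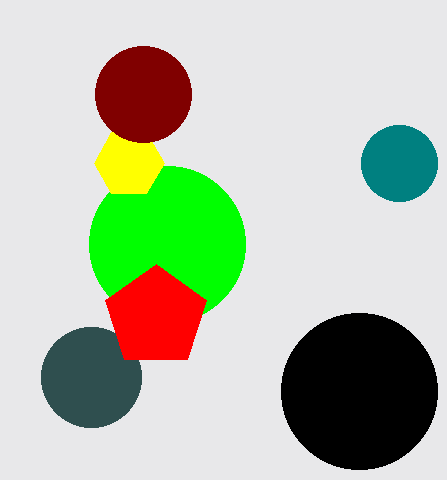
center_x_1 = 167, center_y_1 = 244, radius_1 = 78, center_x_2 = 399, center_y_2 = 163, radius_2 = 38, center_x_3 = 359, center_y_3 = 391, center_x_4 = 129, center_y_4 = 163, radius_4 = 35, center_x_5 = 143, center_y_5 = 94, radius_5 = 48, center_x_6 = 91, center_y_6 = 377, radius_6 = 50, center_x_7 = 156, center_y_7 = 317, radius_7 = 53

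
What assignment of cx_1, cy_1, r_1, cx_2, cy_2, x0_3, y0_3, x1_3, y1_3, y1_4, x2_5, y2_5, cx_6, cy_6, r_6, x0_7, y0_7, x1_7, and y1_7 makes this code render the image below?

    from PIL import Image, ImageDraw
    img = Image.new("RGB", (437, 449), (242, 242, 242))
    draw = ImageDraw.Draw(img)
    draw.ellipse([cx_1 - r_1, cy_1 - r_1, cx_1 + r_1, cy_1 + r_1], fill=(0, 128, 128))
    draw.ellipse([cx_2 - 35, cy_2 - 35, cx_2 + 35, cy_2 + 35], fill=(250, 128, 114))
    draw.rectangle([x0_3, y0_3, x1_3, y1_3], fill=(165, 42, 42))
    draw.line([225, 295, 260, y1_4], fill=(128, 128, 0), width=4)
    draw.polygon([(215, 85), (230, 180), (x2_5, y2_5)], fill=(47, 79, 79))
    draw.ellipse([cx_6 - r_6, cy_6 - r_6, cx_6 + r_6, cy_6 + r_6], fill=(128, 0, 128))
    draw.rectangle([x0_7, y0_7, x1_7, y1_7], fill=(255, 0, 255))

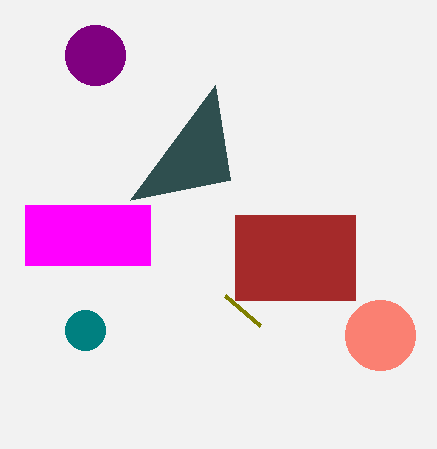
cx_1 = 85; cy_1 = 330; r_1 = 20; cx_2 = 380; cy_2 = 335; x0_3 = 235; y0_3 = 215; x1_3 = 355; y1_3 = 300; y1_4 = 325; x2_5 = 130; y2_5 = 200; cx_6 = 95; cy_6 = 55; r_6 = 30; x0_7 = 25; y0_7 = 205; x1_7 = 150; y1_7 = 265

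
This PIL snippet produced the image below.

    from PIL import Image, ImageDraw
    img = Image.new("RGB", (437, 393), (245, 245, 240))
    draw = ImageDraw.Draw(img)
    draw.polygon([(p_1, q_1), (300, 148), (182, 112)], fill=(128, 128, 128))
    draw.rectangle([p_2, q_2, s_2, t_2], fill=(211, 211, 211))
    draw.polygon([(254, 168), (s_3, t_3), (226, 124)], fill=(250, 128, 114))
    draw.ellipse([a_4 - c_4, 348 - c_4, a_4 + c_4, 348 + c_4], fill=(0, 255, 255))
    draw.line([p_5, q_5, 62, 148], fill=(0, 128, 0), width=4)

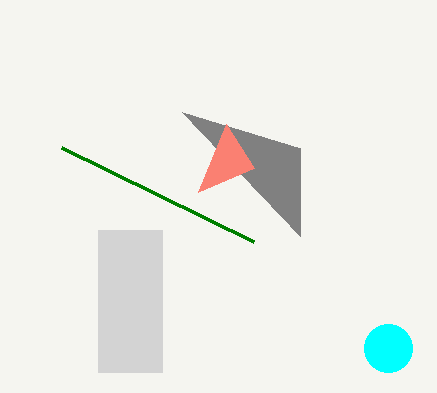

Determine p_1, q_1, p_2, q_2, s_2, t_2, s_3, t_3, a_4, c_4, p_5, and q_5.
p_1 = 300, q_1 = 236, p_2 = 98, q_2 = 230, s_2 = 162, t_2 = 372, s_3 = 198, t_3 = 192, a_4 = 388, c_4 = 24, p_5 = 254, q_5 = 242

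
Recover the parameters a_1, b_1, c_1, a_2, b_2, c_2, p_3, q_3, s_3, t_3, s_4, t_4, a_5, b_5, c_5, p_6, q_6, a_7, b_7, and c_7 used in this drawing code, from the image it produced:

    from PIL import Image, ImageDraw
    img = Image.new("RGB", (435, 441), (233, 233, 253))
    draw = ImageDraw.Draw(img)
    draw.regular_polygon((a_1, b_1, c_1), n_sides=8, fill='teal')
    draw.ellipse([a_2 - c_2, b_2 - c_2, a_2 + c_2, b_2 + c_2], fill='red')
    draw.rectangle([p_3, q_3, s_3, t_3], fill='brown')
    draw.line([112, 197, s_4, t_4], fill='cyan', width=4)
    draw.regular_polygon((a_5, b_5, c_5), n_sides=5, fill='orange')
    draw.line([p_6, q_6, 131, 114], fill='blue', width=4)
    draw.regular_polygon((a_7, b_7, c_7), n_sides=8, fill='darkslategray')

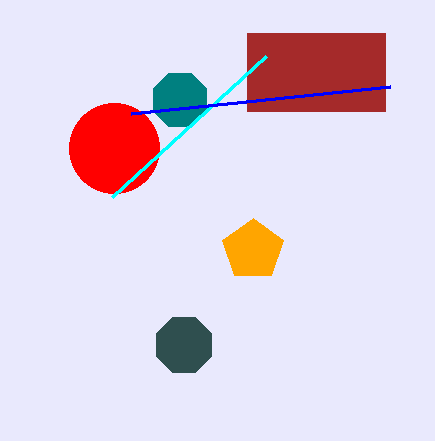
a_1 = 180; b_1 = 100; c_1 = 29; a_2 = 114; b_2 = 148; c_2 = 45; p_3 = 247; q_3 = 33; s_3 = 385; t_3 = 111; s_4 = 266; t_4 = 56; a_5 = 253; b_5 = 250; c_5 = 32; p_6 = 390; q_6 = 87; a_7 = 184; b_7 = 345; c_7 = 30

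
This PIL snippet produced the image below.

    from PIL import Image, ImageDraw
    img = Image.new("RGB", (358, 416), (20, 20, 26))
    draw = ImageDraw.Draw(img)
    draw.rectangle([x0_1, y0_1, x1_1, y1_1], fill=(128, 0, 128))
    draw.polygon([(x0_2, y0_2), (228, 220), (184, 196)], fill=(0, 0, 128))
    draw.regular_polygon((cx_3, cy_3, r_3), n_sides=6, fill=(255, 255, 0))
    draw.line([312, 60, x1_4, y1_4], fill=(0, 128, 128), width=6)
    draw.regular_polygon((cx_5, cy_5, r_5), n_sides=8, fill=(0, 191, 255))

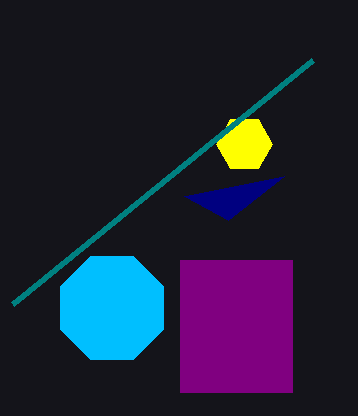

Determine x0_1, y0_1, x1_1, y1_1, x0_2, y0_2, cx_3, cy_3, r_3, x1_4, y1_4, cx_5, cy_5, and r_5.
x0_1 = 180
y0_1 = 260
x1_1 = 292
y1_1 = 392
x0_2 = 284
y0_2 = 176
cx_3 = 244
cy_3 = 144
r_3 = 28
x1_4 = 12
y1_4 = 304
cx_5 = 112
cy_5 = 308
r_5 = 56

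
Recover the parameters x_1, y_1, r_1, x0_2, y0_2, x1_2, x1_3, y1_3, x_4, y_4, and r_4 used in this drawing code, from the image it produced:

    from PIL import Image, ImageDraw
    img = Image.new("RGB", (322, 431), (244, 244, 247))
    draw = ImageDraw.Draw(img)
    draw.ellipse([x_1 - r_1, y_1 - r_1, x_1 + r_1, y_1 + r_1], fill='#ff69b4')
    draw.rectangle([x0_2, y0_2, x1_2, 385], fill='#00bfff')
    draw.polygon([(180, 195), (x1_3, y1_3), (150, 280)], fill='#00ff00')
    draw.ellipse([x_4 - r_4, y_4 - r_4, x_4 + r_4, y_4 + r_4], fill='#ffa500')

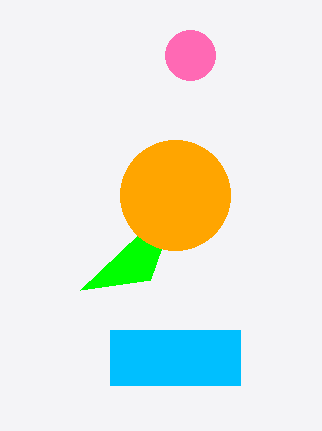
x_1 = 190; y_1 = 55; r_1 = 25; x0_2 = 110; y0_2 = 330; x1_2 = 240; x1_3 = 80; y1_3 = 290; x_4 = 175; y_4 = 195; r_4 = 55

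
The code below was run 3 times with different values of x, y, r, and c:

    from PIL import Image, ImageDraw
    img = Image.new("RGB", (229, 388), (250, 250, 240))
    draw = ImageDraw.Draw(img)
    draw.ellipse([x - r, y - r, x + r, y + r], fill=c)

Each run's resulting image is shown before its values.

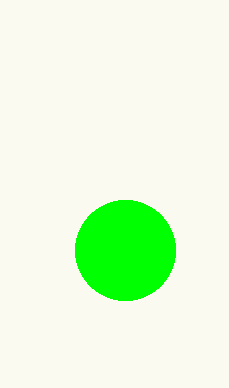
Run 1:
x = 125, y = 250, r = 50, c = 'lime'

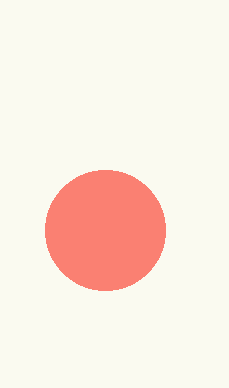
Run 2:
x = 105, y = 230, r = 60, c = 'salmon'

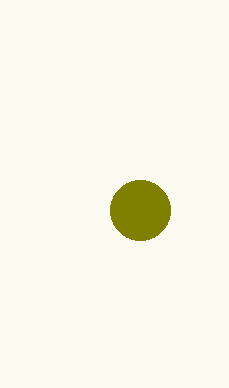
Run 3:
x = 140
y = 210
r = 30
c = 'olive'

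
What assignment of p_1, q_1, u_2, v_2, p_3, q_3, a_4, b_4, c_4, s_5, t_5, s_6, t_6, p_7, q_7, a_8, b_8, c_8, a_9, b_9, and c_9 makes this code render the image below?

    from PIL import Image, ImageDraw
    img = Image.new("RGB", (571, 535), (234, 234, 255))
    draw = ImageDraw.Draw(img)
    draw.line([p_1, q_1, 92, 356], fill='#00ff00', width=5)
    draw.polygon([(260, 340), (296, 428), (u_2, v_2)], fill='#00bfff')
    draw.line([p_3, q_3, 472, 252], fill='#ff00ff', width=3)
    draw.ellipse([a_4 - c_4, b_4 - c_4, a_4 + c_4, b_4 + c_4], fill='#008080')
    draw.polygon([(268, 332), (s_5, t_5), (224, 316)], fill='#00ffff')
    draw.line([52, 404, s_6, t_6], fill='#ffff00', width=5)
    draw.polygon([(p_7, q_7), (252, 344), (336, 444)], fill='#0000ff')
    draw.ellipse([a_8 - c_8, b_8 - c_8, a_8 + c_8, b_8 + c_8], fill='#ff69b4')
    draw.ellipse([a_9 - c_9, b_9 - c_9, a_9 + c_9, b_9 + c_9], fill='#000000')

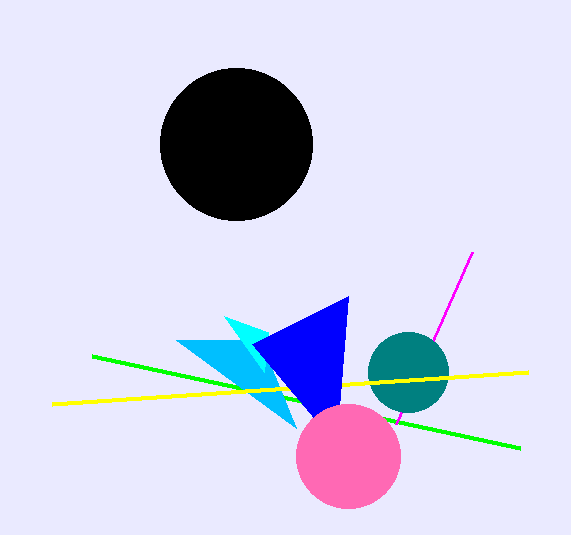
p_1 = 520; q_1 = 448; u_2 = 176; v_2 = 340; p_3 = 396; q_3 = 424; a_4 = 408; b_4 = 372; c_4 = 40; s_5 = 264; t_5 = 372; s_6 = 528; t_6 = 372; p_7 = 348; q_7 = 296; a_8 = 348; b_8 = 456; c_8 = 52; a_9 = 236; b_9 = 144; c_9 = 76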